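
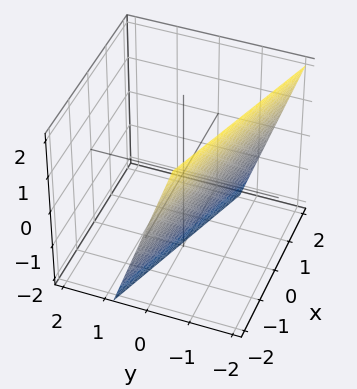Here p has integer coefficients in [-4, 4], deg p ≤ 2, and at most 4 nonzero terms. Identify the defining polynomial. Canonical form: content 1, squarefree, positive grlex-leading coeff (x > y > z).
1. Degree: every cross-section is a straight line — this is a plane, so deg p = 1.
2. From the visible intercepts: it crosses the z-axis at the gridline z = -2; it meets the x-axis at x = -2 (among the integer gridlines).
3. These observations pin down the coefficients.

x + 3*y + z + 2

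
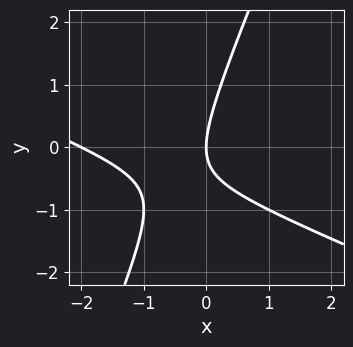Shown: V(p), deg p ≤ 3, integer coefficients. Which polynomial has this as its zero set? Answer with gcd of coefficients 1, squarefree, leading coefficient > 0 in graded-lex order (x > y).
x^2 + 2*x*y - y^2 + 2*x

deg p = 2. A generic line meets the curve in up to 2 points.
From the visible intercepts: among the integer gridlines, it crosses the x-axis at x ∈ {-2, 0}; it crosses the y-axis at the gridline y = 0.
Matching integer coefficients to the picture gives p.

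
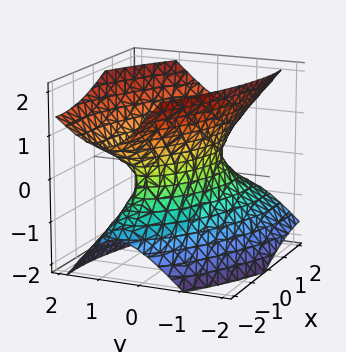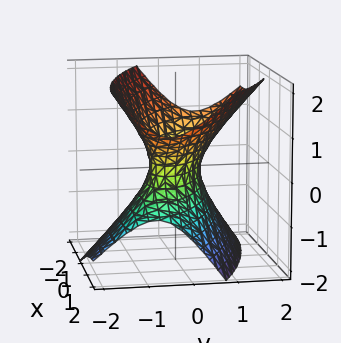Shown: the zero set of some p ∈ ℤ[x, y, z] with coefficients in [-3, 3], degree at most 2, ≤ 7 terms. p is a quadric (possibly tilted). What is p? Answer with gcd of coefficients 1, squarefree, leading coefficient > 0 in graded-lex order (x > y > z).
x^2 + 2*x*y + 3*y^2 - y*z - 2*z^2 - 1

(a) Degree: no degree-1 surface has this shape, so deg p = 2.
(b) From the visible intercepts: among the integer gridlines, it crosses the x-axis at x ∈ {-1, 1}; it misses every integer gridline on the z-axis.
(c) Putting this together gives p.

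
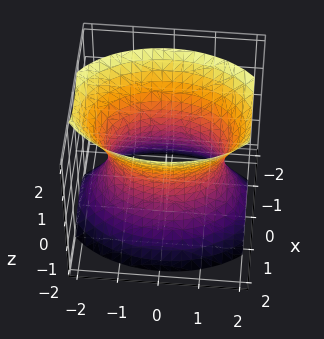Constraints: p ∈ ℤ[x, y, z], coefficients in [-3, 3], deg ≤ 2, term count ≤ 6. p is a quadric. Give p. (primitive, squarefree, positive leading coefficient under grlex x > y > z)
2*x^2 + y^2 - z^2 - 2

The degree is 2 — one connected sheet with a waist; a quadric.
Symmetries: the y ↦ −y reflection is a symmetry, so y appears only in even powers; the x ↦ −x reflection is a symmetry, so x appears only in even powers; the z ↦ −z reflection is a symmetry, so z appears only in even powers.
From the axis intercepts and sections: among the integer gridlines, it crosses the x-axis at x ∈ {-1, 1}; the surface avoids every integer z-axis point in the box.
Putting this together gives p.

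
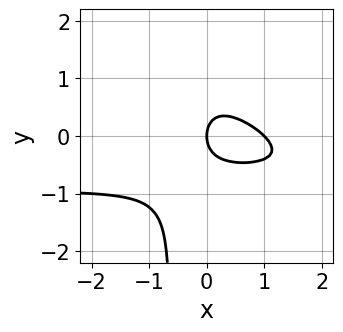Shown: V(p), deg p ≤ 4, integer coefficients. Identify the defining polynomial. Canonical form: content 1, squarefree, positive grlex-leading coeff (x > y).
First, degree: no degree-2 curve has this shape, so deg p = 3.
Next, against the integer gridlines: the x-axis gridline crossings are at x ∈ {0, 1}; it crosses the y-axis at the gridline y = 0.
Finally, assembling these constraints gives the stated polynomial.

2*x^2*y + 3*x*y^2 + 2*x^2 + 2*y^2 - 2*x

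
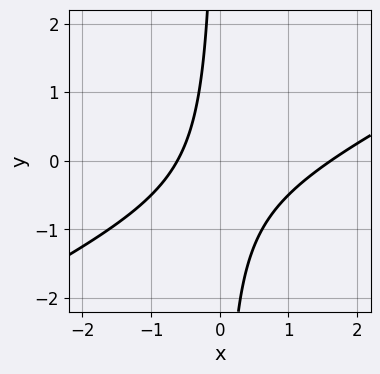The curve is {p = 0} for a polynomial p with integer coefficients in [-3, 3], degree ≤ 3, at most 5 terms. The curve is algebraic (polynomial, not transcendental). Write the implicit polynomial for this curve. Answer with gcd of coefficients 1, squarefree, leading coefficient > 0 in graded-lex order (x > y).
x^2 - 2*x*y - x - 1

(a) Degree: the shape is more complex than any degree-1 curve, so deg p = 2.
(b) From the axis intercepts and sections: it misses every integer gridline on the y-axis.
(c) Fitting integer coefficients to these (and the overall shape) gives p.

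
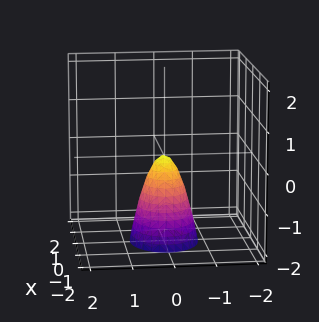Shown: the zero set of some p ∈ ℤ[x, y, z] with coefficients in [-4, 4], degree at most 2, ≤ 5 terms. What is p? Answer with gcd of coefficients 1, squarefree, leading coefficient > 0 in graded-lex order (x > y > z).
2*x^2 + 3*y^2 + z

(a) Degree: a single bowl opening along one axis; a quadric, so deg p = 2.
(b) Symmetries: mirror symmetry y ↦ −y ⇒ only even powers of y; it's symmetric under x → −x, forcing even powers of x.
(c) Checking where it meets the axes: it crosses the x-axis at the gridline x = 0; one y-axis crossing is at y = 0; it crosses the z-axis at the gridline z = 0.
(d) These observations pin down the coefficients.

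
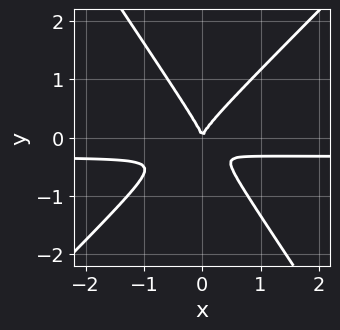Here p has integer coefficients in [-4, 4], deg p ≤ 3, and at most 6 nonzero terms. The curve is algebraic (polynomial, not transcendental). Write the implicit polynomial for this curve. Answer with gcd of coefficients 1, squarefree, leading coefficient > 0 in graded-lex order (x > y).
3*x^2*y - x*y^2 - 2*y^3 + x^2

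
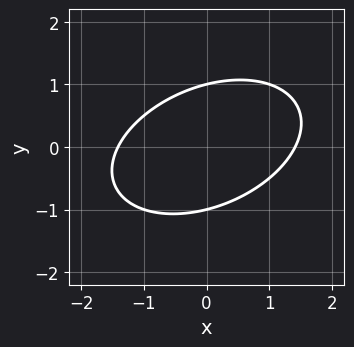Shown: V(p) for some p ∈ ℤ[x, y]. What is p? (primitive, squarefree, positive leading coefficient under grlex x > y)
1. The degree is 2 — no degree-1 curve has this shape.
2. Checking where it meets the axes: the y-axis gridline crossings are at y ∈ {-1, 1}.
3. Assembling these constraints gives the stated polynomial.

x^2 - x*y + 2*y^2 - 2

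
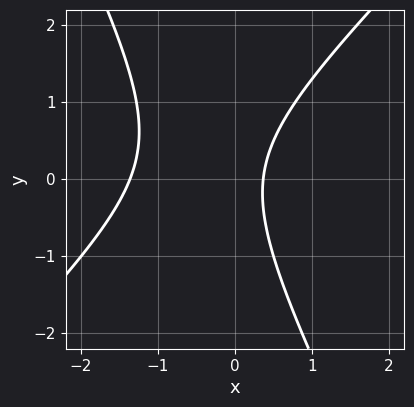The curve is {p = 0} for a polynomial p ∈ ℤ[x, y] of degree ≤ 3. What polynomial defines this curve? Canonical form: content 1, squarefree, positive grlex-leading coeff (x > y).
2*x^2 - x*y - y^2 + 2*x - 1

First, deg p = 2. A generic line meets the curve in up to 2 points.
Then, checking where it meets the axes: it misses every integer gridline on the y-axis.
Finally, solving for integer coefficients yields p as stated.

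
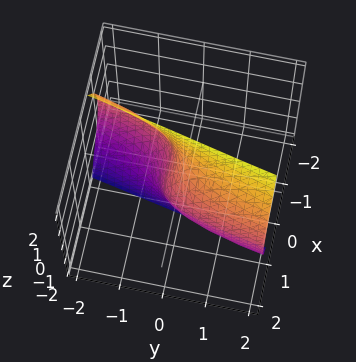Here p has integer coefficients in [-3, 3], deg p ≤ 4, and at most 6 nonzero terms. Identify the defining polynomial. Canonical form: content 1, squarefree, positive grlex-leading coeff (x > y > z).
(a) Degree: the shape is more complex than any degree-2 surface, so deg p = 3.
(b) Observable constraints: it meets the z-axis at z = 1 (among the integer gridlines).
(c) These observations pin down the coefficients.

3*x^3 + 3*x*z^2 - 3*y + z - 1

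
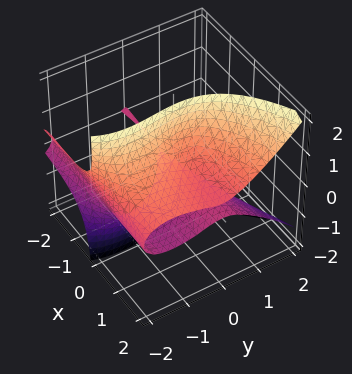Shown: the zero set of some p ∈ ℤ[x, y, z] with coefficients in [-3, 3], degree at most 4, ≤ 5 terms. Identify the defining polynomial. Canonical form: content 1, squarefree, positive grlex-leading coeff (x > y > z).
3*x*z^2 - y^3 - x*z - 2*y^2 - z

First, I count 2 distinct pieces. Treating them together as one polynomial.
Then, degree: no degree-2 surface has this shape, so deg p = 3.
Then, against the integer gridlines: the y-axis gridline crossings are at y ∈ {-2, 0}; it crosses the z-axis at the gridline z = 0.
Finally, matching integer coefficients to the picture gives p. Check: (2, 0, 0) on the x-axis lies on the surface, and p(2, 0, 0) = 0. ✓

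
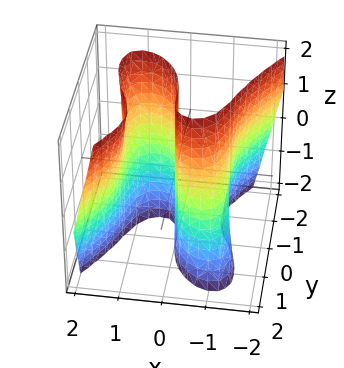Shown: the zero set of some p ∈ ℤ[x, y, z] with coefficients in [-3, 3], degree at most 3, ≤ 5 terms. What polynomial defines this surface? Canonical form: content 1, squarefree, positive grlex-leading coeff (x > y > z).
deg p = 3. A generic line meets the surface in up to 3 points.
Reading off the gridlines: the visible z-axis segment lies entirely on the surface; it crosses the y-axis at the gridline y = 0.
Solving for integer coefficients yields p as stated.

2*x^3 + x*y*z - y^3 - 3*x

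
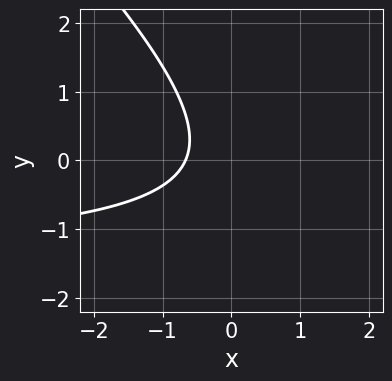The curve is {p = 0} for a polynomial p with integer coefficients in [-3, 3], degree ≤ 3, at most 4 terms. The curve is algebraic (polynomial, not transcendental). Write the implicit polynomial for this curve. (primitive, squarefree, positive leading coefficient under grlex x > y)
deg p = 2.
Checking where it meets the axes: no y-intercept at any integer in the box.
Fitting integer coefficients to these (and the overall shape) gives p.

2*x*y + 2*y^2 + 3*x + 2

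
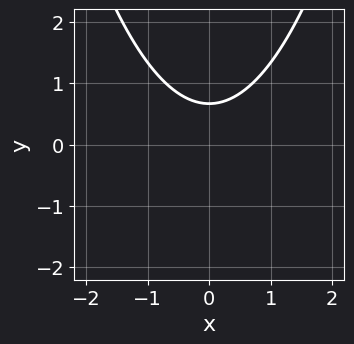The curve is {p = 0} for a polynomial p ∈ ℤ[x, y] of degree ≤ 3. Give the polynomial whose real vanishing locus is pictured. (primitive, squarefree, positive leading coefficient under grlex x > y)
The degree is 2 — a generic line meets the curve in up to 2 points.
Symmetries: it's symmetric under x → −x, forcing even powers of x.
Observable constraints: no x-intercept at any integer in the box.
Fitting integer coefficients to these (and the overall shape) gives p.

2*x^2 - 3*y + 2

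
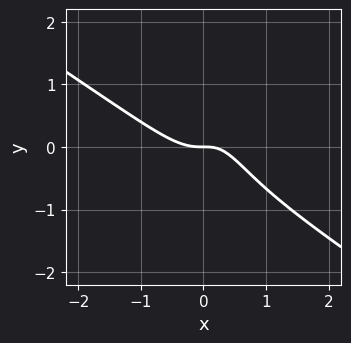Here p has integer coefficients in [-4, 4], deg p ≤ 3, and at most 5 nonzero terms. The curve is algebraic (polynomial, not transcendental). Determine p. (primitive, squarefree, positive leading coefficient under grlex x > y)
2*x^3 + 3*x^2*y - x*y + y

1. deg p = 3. A generic line meets the curve in up to 3 points.
2. Reading off the gridlines: it meets the x-axis at x = 0 (among the integer gridlines); one y-axis crossing is at y = 0.
3. Assembling these constraints gives the stated polynomial.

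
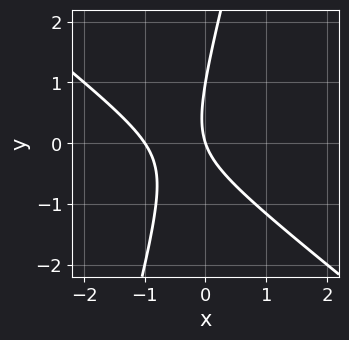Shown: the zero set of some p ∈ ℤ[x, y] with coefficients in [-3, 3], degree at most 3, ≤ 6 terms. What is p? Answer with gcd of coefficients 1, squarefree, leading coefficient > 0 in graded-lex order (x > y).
3*x^2 + 3*x*y - y^2 + 3*x + y

First, deg p = 2. A generic line meets the curve in up to 2 points.
Next, from the visible intercepts: among the integer gridlines, it crosses the x-axis at x ∈ {-1, 0}; among the integer gridlines, it crosses the y-axis at y ∈ {0, 1}.
Finally, matching integer coefficients to the picture gives p.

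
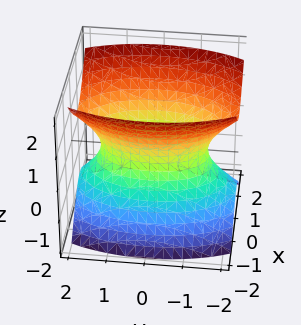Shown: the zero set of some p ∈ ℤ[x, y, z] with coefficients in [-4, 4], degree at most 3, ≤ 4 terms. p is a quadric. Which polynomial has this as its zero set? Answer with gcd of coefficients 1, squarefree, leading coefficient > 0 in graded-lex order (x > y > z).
Degree: one connected sheet with a waist; a quadric, so deg p = 2.
Symmetries: the x ↦ −x reflection is a symmetry, so x appears only in even powers; it's symmetric under z → −z, forcing even powers of z; the y ↦ −y reflection is a symmetry, so y appears only in even powers.
Reading off the gridlines: the surface avoids every integer z-axis point in the box.
Fitting integer coefficients to these (and the overall shape) gives p.

3*x^2 + y^2 - 2*z^2 - 2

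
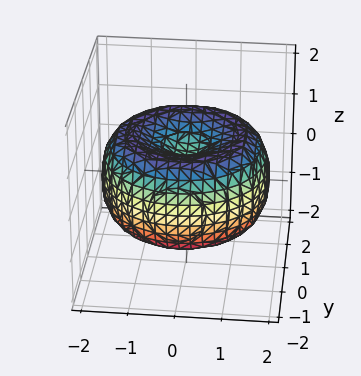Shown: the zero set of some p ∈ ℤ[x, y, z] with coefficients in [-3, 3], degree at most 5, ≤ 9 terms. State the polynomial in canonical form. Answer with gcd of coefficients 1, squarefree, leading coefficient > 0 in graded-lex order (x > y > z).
x^4 + 2*x^2*y^2 + y^4 - 3*x^2 - 3*y^2 + 3*z^2 - 1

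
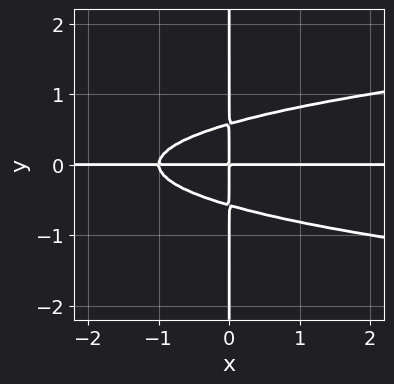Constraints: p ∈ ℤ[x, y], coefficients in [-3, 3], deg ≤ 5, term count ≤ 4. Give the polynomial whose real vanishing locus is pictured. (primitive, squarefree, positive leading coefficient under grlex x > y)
First, the degree is 4 — a generic line meets the curve in up to 4 points.
Next, against the integer gridlines: the visible y-axis segment lies entirely on the curve; every point of the x-axis in the box is on the curve.
Finally, fitting integer coefficients to these (and the overall shape) gives p.

3*x*y^3 - x^2*y - x*y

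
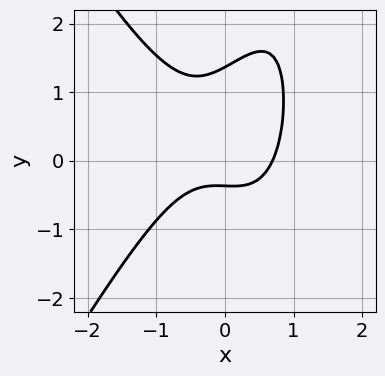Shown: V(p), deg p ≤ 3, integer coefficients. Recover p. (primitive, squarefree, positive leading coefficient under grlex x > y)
3*x^3 - x*y^2 + 2*y^2 - 2*y - 1

First, degree: the shape is more complex than any degree-2 curve, so deg p = 3.
Finally, matching integer coefficients to the picture gives p.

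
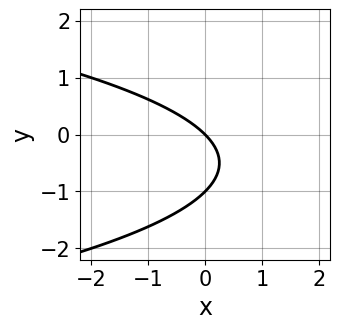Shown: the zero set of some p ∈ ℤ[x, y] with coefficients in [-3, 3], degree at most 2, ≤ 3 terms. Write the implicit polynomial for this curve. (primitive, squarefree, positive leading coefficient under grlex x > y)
y^2 + x + y

(a) The degree is 2 — a generic line meets the curve in up to 2 points.
(b) Observable constraints: it meets the x-axis at x = 0 (among the integer gridlines); the y-axis gridline crossings are at y ∈ {-1, 0}.
(c) Together with the visible shape, these determine p as stated.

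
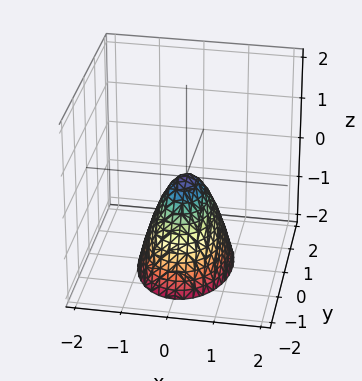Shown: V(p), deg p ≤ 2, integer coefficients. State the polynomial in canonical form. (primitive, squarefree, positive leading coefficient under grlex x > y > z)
1. The degree is 2 — a single bowl opening along one axis; a quadric.
2. Symmetries: mirror symmetry x ↦ −x ⇒ only even powers of x; it's symmetric under y → −y, forcing even powers of y.
3. Against the integer gridlines: it crosses the z-axis at the gridline z = 0; it crosses the y-axis at the gridline y = 0; one x-axis crossing is at x = 0.
4. These observations pin down the coefficients.

2*x^2 + y^2 + z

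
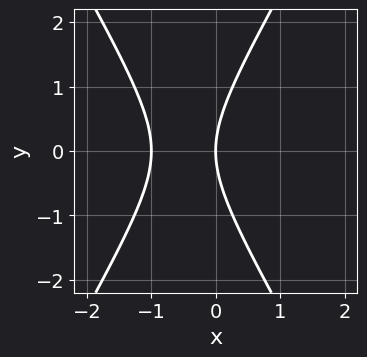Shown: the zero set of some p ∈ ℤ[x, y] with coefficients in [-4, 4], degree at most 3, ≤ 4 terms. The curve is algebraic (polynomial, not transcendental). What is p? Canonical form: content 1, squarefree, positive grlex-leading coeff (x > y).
3*x^2 - y^2 + 3*x

deg p = 2.
Symmetries: it's symmetric under y → −y, forcing even powers of y.
From the axis intercepts and sections: it meets the y-axis at y = 0 (among the integer gridlines); among the integer gridlines, it crosses the x-axis at x ∈ {-1, 0}.
Solving for integer coefficients yields p as stated.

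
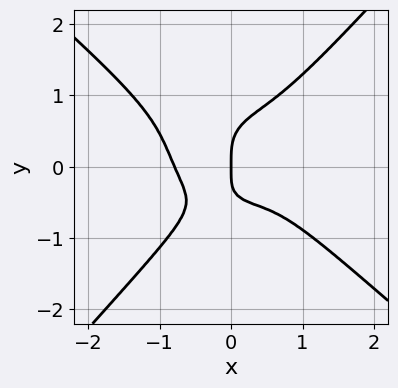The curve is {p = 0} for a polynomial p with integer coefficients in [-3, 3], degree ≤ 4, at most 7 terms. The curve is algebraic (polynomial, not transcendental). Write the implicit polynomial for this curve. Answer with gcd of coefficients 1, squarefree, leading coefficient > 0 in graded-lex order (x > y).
(a) deg p = 4. No degree-3 curve has this shape.
(b) From the axis intercepts and sections: one y-axis crossing is at y = 0; it crosses the x-axis at the gridline x = 0.
(c) These observations pin down the coefficients.

2*x^4 + x^3*y - 2*y^4 + x*y + x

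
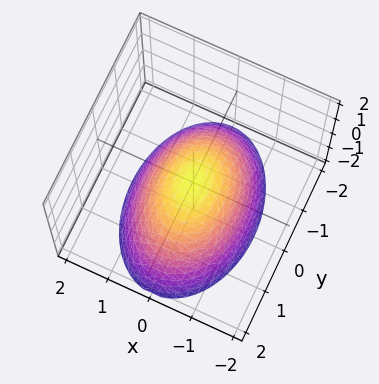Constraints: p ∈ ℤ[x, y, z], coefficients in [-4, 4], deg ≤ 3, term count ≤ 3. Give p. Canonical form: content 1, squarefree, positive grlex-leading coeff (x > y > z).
First, deg p = 2. A paraboloid; a quadric.
Next, symmetries: the y ↦ −y reflection is a symmetry, so y appears only in even powers; the x ↦ −x reflection is a symmetry, so x appears only in even powers.
Next, against the integer gridlines: it crosses the y-axis at the gridline y = 0; it meets the x-axis at x = 0 (among the integer gridlines); it crosses the z-axis at the gridline z = 0.
Finally, assembling these constraints gives the stated polynomial.

2*x^2 + y^2 + 2*z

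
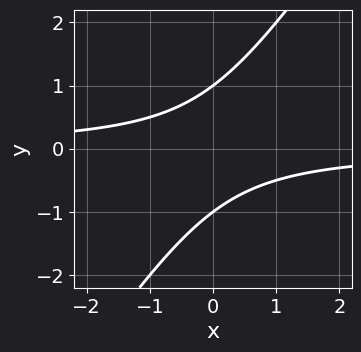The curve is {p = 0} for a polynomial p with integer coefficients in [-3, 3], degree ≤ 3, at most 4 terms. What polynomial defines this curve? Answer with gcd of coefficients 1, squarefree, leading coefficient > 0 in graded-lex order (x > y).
3*x*y - 2*y^2 + 2

deg p = 2. The shape is more complex than any degree-1 curve.
From the visible intercepts: the y-axis gridline crossings are at y ∈ {-1, 1}; the curve avoids every integer x-axis point in the box.
These observations pin down the coefficients.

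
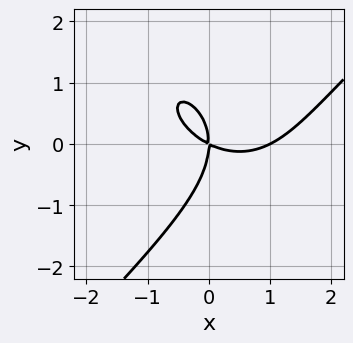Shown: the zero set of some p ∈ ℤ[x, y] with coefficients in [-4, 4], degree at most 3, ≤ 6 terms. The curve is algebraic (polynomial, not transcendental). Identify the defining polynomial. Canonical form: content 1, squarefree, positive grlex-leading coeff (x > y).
x^3 - y^3 - x^2 - 2*x*y

Degree: a generic line meets the curve in up to 3 points, so deg p = 3.
From the visible intercepts: among the integer gridlines, it crosses the x-axis at x ∈ {0, 1}; one y-axis crossing is at y = 0.
Fitting integer coefficients to these (and the overall shape) gives p.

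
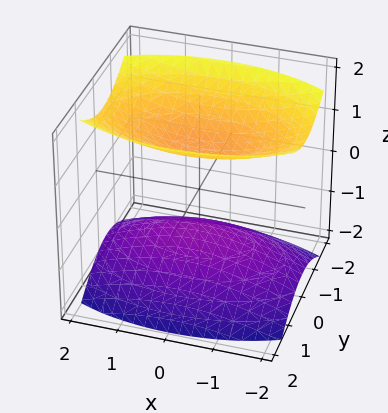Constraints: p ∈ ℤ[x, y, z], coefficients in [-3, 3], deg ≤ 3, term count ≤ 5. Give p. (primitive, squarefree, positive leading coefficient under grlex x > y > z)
x^2 + 3*y^2 - 3*z^2 + 3

There are 2 components. Treating them together as one polynomial.
deg p = 2. Two separate bowl-shaped sheets opening away from each other; a quadric.
Symmetries: the x ↦ −x reflection is a symmetry, so x appears only in even powers; the y ↦ −y reflection is a symmetry, so y appears only in even powers; the z ↦ −z reflection is a symmetry, so z appears only in even powers.
Reading off the gridlines: the surface avoids every integer x-axis point in the box; no y-intercept at any integer in the box; the z-axis gridline crossings are at z ∈ {-1, 1}.
The integer polynomial consistent with all of this is the stated p.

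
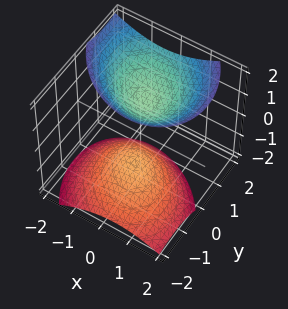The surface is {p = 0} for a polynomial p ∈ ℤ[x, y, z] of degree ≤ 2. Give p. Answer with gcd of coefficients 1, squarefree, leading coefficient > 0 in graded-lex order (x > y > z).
1. There are 2 components.
2. deg p = 2.
3. Checking where it meets the axes: among the integer gridlines, it crosses the z-axis at z ∈ {-1, 1}; it misses every integer gridline on the y-axis; no x-intercept at any integer in the box.
4. The integer polynomial consistent with all of this is the stated p.

2*x^2 + x*y + 2*y^2 - 2*y*z - 2*z^2 + 2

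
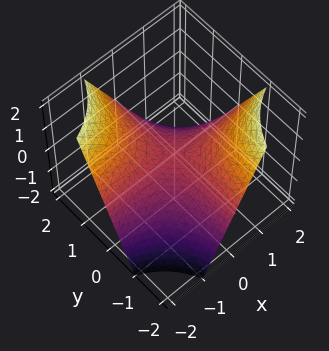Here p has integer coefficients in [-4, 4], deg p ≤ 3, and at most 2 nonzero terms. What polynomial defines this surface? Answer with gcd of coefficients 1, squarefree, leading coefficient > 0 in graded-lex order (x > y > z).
First, degree: a hyperbolic paraboloid; a quadric, so deg p = 2.
Then, reading off the gridlines: one z-axis crossing is at z = 0; the visible x-axis segment lies entirely on the surface; every point of the y-axis in the box is on the surface.
Finally, the integer polynomial consistent with all of this is the stated p.

x*y + z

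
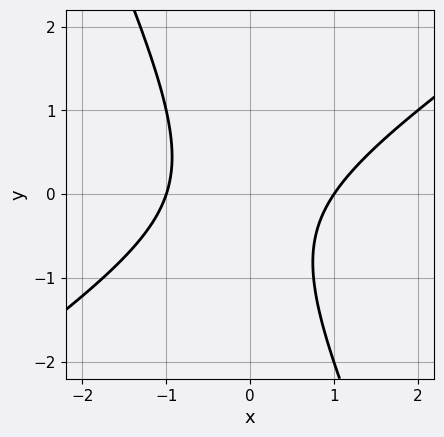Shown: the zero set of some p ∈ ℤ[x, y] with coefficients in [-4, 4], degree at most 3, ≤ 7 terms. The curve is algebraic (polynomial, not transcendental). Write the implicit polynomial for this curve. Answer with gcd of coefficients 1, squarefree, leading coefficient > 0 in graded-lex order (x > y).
First, deg p = 2.
Then, checking where it meets the axes: the x-axis gridline crossings are at x ∈ {-1, 1}; it misses every integer gridline on the y-axis.
Finally, putting this together gives p.

3*x^2 - 3*x*y - 2*y^2 - y - 3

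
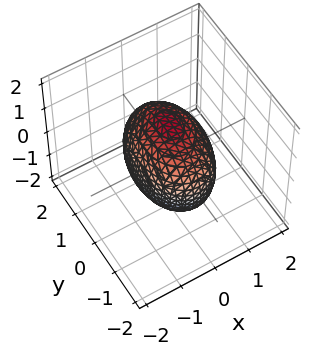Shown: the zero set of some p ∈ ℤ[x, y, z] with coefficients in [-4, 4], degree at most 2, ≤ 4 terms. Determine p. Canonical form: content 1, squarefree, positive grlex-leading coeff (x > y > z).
First, degree: bounded and convex; a quadric, so deg p = 2.
Then, symmetries: it's symmetric under y → −y, forcing even powers of y; it's symmetric under z → −z, forcing even powers of z; mirror symmetry x ↦ −x ⇒ only even powers of x.
Next, checking where it meets the axes: among the integer gridlines, it crosses the x-axis at x ∈ {-1, 1}.
Finally, together with the visible shape, these determine p as stated.

2*x^2 + y^2 + z^2 - 2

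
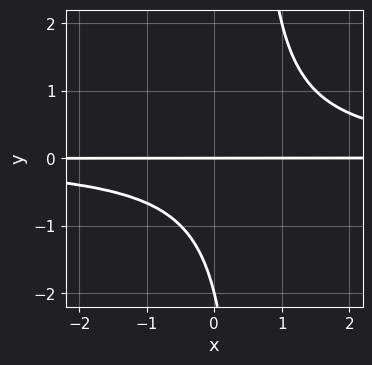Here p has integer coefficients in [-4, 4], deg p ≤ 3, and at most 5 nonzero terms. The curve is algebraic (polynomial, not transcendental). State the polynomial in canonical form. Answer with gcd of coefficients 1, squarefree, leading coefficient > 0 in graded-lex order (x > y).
2*x*y^2 - y^2 - 2*y

deg p = 3. The shape is more complex than any degree-2 curve.
Against the integer gridlines: the visible x-axis segment lies entirely on the curve; among the integer gridlines, it crosses the y-axis at y ∈ {-2, 0}.
Together with the visible shape, these determine p as stated.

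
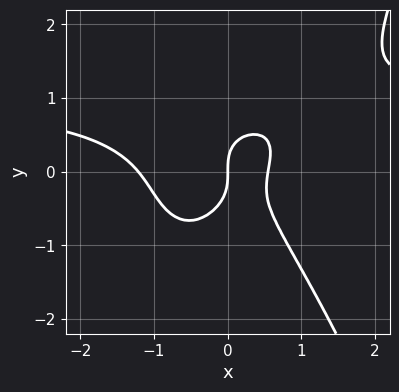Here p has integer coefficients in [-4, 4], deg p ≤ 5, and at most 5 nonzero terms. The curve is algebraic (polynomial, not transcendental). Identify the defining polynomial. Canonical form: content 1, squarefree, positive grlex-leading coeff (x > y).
3*x^3*y - 3*x^3 - 3*y^3 - 2*x^2 + 2*x

(a) deg p = 4.
(b) From the visible intercepts: one x-axis crossing is at x = 0; one y-axis crossing is at y = 0.
(c) Together with the visible shape, these determine p as stated.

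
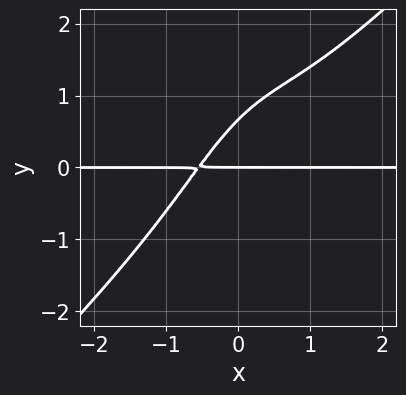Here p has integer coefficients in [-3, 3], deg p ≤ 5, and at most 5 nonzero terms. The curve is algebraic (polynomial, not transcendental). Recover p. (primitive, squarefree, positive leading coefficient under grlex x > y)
2*x^3*y - 2*x^2*y^2 + 3*x*y - 3*y^2 + 2*y

deg p = 4. No degree-3 curve has this shape.
From the axis intercepts and sections: every point of the x-axis in the box is on the curve; it crosses the y-axis at the gridline y = 0.
Putting this together gives p.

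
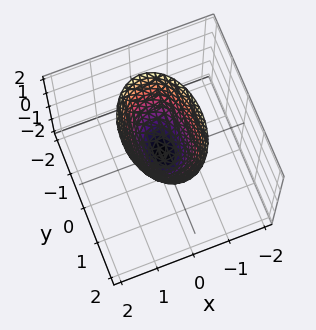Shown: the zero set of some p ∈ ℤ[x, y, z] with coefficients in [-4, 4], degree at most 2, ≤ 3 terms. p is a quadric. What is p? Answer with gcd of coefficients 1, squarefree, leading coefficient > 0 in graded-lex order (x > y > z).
1. The degree is 2 — a single bowl opening along one axis; a quadric.
2. Symmetries: it's symmetric under y → −y, forcing even powers of y; it's symmetric under x → −x, forcing even powers of x.
3. From the axis intercepts and sections: it meets the x-axis at x = 0 (among the integer gridlines); it crosses the y-axis at the gridline y = 0; it crosses the z-axis at the gridline z = 0.
4. Matching integer coefficients to the picture gives p.

2*x^2 + y^2 - z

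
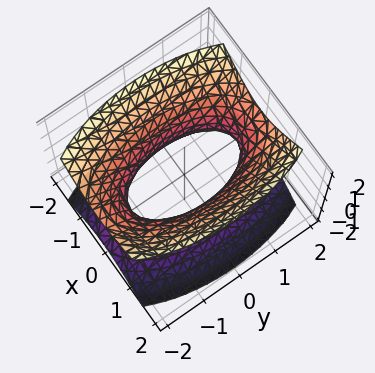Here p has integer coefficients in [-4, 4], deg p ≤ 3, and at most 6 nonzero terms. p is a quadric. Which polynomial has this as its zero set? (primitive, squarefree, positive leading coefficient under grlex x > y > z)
3*x^2 + y^2 - 2*z^2 - 2

First, degree: an hourglass — one-sheet hyperboloid; a quadric, so deg p = 2.
Next, symmetries: it's symmetric under x → −x, forcing even powers of x; mirror symmetry z ↦ −z ⇒ only even powers of z; the y ↦ −y reflection is a symmetry, so y appears only in even powers.
Next, against the integer gridlines: the surface avoids every integer z-axis point in the box.
Finally, the integer polynomial consistent with all of this is the stated p.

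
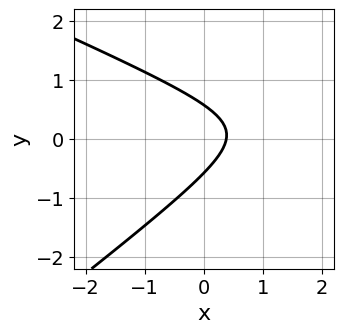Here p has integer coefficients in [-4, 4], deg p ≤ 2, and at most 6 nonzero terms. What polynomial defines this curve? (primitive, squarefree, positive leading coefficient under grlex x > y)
x^2 + x*y - 3*y^2 - 3*x + 1

First, degree: a generic line meets the curve in up to 2 points, so deg p = 2.
Finally, solving for integer coefficients yields p as stated.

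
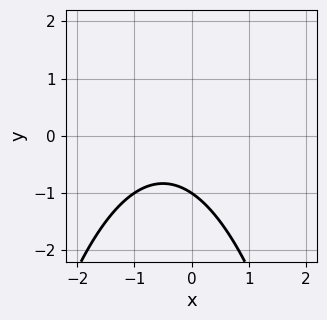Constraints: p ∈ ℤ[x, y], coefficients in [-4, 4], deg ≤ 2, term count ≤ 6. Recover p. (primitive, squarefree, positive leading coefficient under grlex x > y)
2*x^2 + 2*x + 3*y + 3

(a) deg p = 2.
(b) Checking where it meets the axes: it misses every integer gridline on the x-axis; one y-axis crossing is at y = -1.
(c) These observations pin down the coefficients.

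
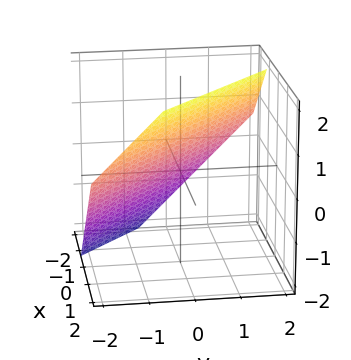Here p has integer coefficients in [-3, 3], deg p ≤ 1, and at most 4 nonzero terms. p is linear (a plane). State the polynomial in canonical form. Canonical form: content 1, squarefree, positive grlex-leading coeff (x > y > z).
(a) Degree: the surface is flat (a plane), so deg p = 1.
(b) The integer polynomial consistent with all of this is the stated p.

3*x + 3*y - 3*z + 2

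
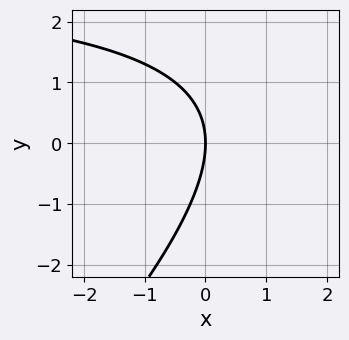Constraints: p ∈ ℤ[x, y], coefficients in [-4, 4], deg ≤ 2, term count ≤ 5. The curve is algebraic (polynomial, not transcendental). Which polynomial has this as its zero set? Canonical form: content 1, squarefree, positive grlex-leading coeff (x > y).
x*y - y^2 - 3*x

deg p = 2. No degree-1 curve has this shape.
From the visible intercepts: it meets the y-axis at y = 0 (among the integer gridlines); it meets the x-axis at x = 0 (among the integer gridlines).
Assembling these constraints gives the stated polynomial.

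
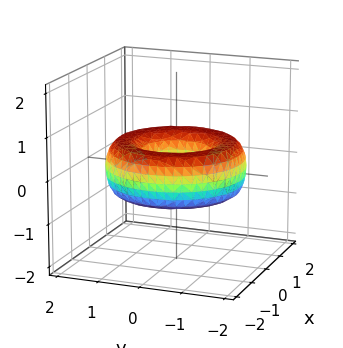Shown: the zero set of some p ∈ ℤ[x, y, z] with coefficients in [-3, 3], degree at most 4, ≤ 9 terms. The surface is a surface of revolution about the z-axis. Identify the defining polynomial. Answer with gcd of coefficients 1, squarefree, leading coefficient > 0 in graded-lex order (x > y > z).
1. deg p = 4.
2. Symmetries: rotational symmetry about the z-axis ⇒ p depends on x, y only through x² + y².
3. Checking where it meets the axes: the surface avoids every integer z-axis point in the box; a circular section at z = 0 has radius between 0 and 1.
4. These observations pin down the coefficients.

x^4 + 2*x^2*y^2 + y^4 - 3*x^2 - 3*y^2 + 3*z^2 + 1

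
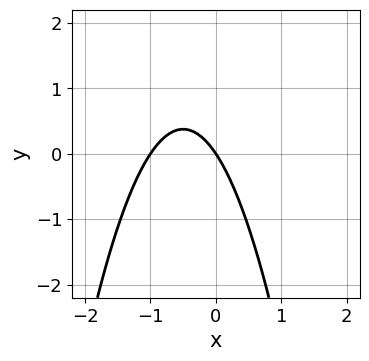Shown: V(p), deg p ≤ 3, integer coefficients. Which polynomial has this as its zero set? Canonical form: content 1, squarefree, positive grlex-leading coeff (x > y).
3*x^2 + 3*x + 2*y

The degree is 2 — the shape is more complex than any degree-1 curve.
From the axis intercepts and sections: it meets the y-axis at y = 0 (among the integer gridlines); the x-axis gridline crossings are at x ∈ {-1, 0}.
Assembling these constraints gives the stated polynomial.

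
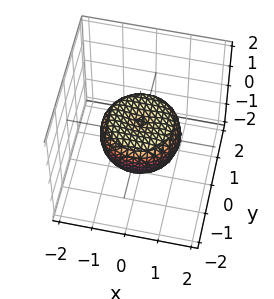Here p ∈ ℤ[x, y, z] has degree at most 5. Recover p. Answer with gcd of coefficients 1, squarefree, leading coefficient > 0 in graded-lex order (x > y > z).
1. Degree: a generic line meets the surface in up to 4 points, so deg p = 4.
2. Symmetries: rotational symmetry about the z-axis ⇒ p depends on x, y only through x² + y².
3. Checking where it meets the axes: a circular section at z = 0 has radius between 1 and 2.
4. Fitting integer coefficients to these (and the overall shape) gives p.

2*x^4 + 4*x^2*y^2 + 2*y^4 - 2*x^2 - 2*y^2 + 3*z^2 - 1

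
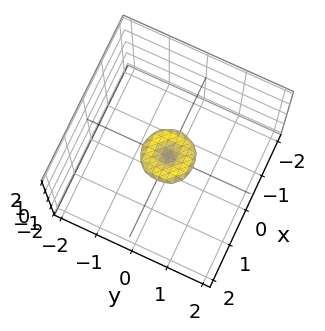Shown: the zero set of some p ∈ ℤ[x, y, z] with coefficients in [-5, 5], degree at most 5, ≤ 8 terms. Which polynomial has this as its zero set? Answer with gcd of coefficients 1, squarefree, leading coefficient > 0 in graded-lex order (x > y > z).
deg p = 4. The shape is more complex than any degree-3 surface.
Symmetry: the surface is invariant under rotation about z: p = q(x² + y², z).
From the visible intercepts: one x-axis crossing is at x = 0; it crosses the y-axis at the gridline y = 0.
The integer polynomial consistent with all of this is the stated p.

2*x^4 + 4*x^2*y^2 + 2*y^4 - x^2 - y^2 + 3*z^2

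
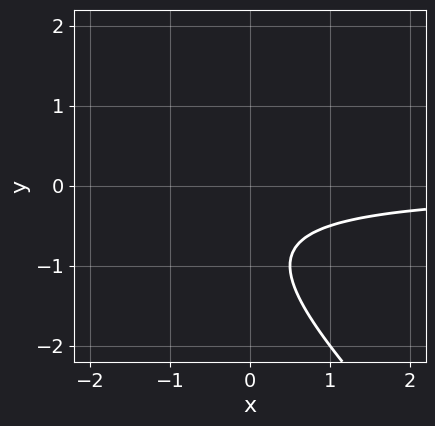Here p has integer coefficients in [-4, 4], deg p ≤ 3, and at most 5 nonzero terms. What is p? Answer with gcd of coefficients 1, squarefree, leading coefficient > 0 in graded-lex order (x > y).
Degree: no degree-1 curve has this shape, so deg p = 2.
Reading off the gridlines: no y-intercept at any integer in the box; the curve avoids every integer x-axis point in the box.
The integer polynomial consistent with all of this is the stated p.

2*x*y + 2*y^2 + 3*y + 2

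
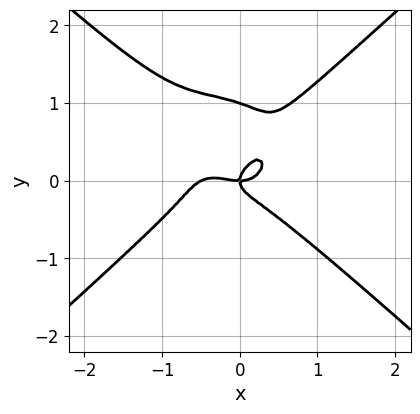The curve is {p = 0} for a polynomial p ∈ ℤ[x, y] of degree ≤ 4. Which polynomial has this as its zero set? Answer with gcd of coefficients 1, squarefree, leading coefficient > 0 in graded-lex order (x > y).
2*x^4 - 3*y^4 + x^3 + 3*y^3 - x*y

The degree is 4 — the shape is more complex than any degree-3 curve.
From the visible intercepts: it crosses the x-axis at the gridline x = 0; the y-axis gridline crossings are at y ∈ {0, 1}.
Matching integer coefficients to the picture gives p.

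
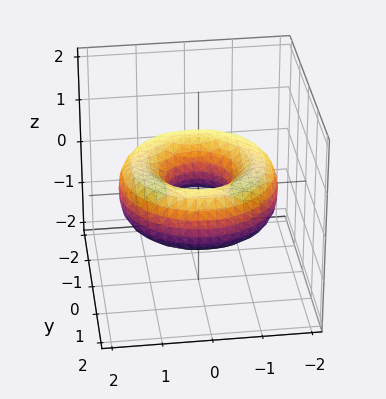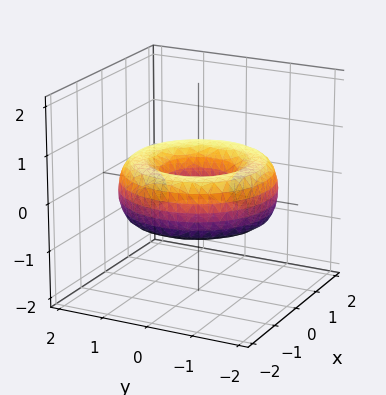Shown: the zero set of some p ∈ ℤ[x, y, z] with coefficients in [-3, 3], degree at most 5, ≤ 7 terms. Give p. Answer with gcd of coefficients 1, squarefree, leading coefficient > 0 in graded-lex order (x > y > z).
x^4 + 2*x^2*y^2 + y^4 - 3*x^2 - 3*y^2 + 3*z^2 + 1

First, degree: no degree-3 surface has this shape, so deg p = 4.
Then, symmetries: every cross-section ⟂ z is a circle, so x, y appear only via x² + y².
Next, against the integer gridlines: a circular section at z = 0 has radius between 0 and 1; the surface avoids every integer z-axis point in the box.
Finally, together with the visible shape, these determine p as stated.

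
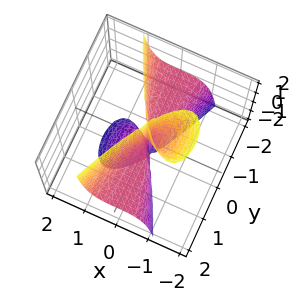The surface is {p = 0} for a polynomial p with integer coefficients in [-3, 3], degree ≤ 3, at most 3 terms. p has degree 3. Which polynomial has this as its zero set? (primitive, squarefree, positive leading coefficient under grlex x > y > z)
3*x^3 + 2*x^2*z - y^2*z

The degree is 3 — a generic line meets the surface in up to 3 points.
Observable constraints: the visible z-axis segment lies entirely on the surface; it meets the x-axis at x = 0 (among the integer gridlines); the visible y-axis segment lies entirely on the surface.
Solving for integer coefficients yields p as stated.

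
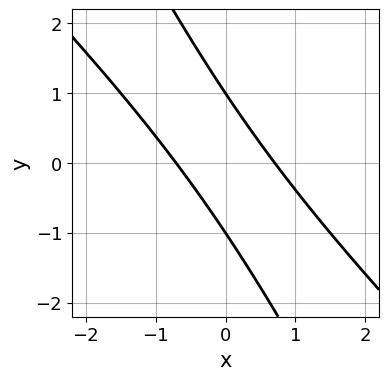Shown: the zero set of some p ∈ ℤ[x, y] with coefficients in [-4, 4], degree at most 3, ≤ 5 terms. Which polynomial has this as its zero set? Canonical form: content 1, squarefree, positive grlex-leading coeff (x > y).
(a) The degree is 2 — a generic line meets the curve in up to 2 points.
(b) From the visible intercepts: among the integer gridlines, it crosses the y-axis at y ∈ {-1, 1}.
(c) Together with the visible shape, these determine p as stated.

2*x^2 + 3*x*y + y^2 - 1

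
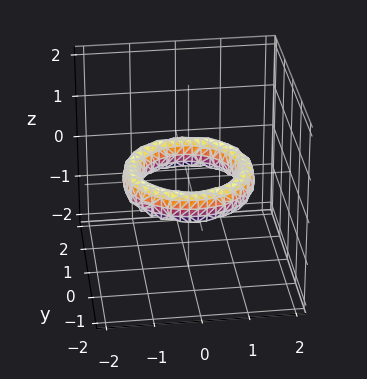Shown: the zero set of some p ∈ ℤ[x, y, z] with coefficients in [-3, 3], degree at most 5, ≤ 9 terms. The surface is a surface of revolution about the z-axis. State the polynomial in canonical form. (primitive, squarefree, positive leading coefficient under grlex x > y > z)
x^4 + 2*x^2*y^2 + y^4 - 3*x^2 - 3*y^2 + 2*z^2 + 2

1. deg p = 4. A generic line meets the surface in up to 4 points.
2. Symmetry: the surface is invariant under rotation about z: p = q(x² + y², z).
3. Checking where it meets the axes: it misses every integer gridline on the z-axis; a circular section at z = 0 has radius exactly 1.
4. Matching integer coefficients to the picture gives p. Check: (0, 1, 0) on the y-axis lies on the surface, and p(0, 1, 0) = 0. ✓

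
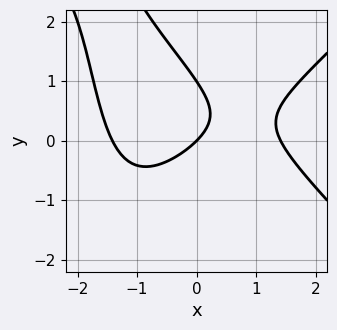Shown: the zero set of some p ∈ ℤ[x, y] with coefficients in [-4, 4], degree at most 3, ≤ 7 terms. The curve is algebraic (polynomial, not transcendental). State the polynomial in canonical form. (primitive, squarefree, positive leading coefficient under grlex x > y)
x^3 - x*y^2 - 2*y^2 - 2*x + 2*y

The degree is 3 — a generic line meets the curve in up to 3 points.
From the axis intercepts and sections: it meets the x-axis at x = 0 (among the integer gridlines); among the integer gridlines, it crosses the y-axis at y ∈ {0, 1}.
Together with the visible shape, these determine p as stated.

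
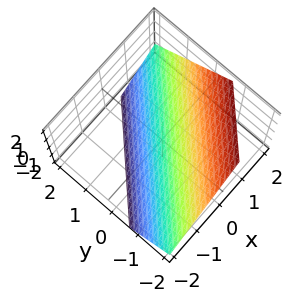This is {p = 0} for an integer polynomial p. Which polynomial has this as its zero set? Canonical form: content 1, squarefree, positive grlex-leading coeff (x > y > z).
3*x - 3*y - 3*z - 2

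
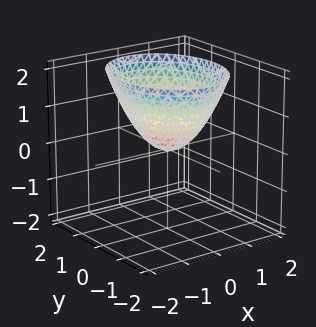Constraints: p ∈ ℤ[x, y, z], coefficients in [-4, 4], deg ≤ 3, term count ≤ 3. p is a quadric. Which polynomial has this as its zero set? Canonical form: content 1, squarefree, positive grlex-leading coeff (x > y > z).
3*x^2 + 2*y^2 - 3*z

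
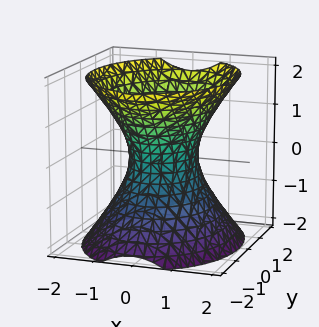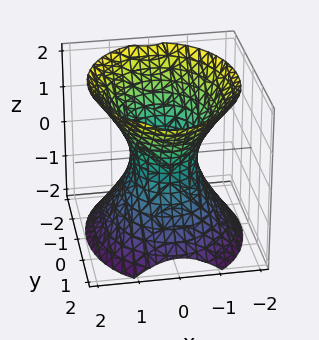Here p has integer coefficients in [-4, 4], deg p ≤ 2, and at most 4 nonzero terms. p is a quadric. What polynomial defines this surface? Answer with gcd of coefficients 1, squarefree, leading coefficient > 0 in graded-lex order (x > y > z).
3*x^2 + 2*y^2 - 2*z^2 - 2

1. deg p = 2. An hourglass — one-sheet hyperboloid; a quadric.
2. Symmetries: the x ↦ −x reflection is a symmetry, so x appears only in even powers; it's symmetric under y → −y, forcing even powers of y; it's symmetric under z → −z, forcing even powers of z.
3. Against the integer gridlines: it misses every integer gridline on the z-axis; the y-axis gridline crossings are at y ∈ {-1, 1}.
4. Solving for integer coefficients yields p as stated.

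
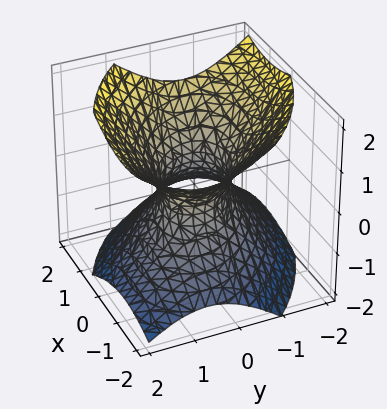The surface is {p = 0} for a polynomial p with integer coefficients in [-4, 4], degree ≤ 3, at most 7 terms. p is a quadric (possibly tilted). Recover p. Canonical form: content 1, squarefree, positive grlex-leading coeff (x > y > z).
First, deg p = 2.
Then, against the integer gridlines: the x-axis gridline crossings are at x ∈ {-1, 1}; the surface avoids every integer z-axis point in the box.
Finally, solving for integer coefficients yields p as stated.

2*x^2 + 2*x*y + 3*y^2 - 3*z^2 - 2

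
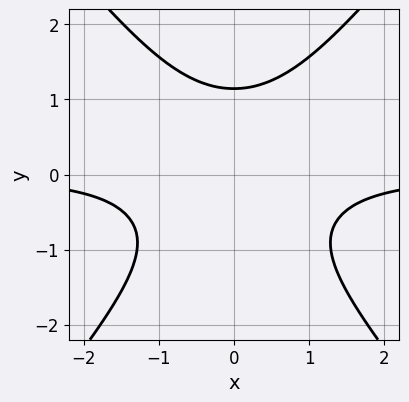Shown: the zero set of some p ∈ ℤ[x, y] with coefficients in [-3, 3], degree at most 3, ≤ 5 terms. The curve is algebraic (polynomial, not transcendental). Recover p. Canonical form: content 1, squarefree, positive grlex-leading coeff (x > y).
First, degree: the shape is more complex than any degree-2 curve, so deg p = 3.
Next, symmetries: mirror symmetry x ↦ −x ⇒ only even powers of x.
Then, checking where it meets the axes: it misses every integer gridline on the x-axis.
Finally, assembling these constraints gives the stated polynomial.

3*x^2*y - 2*y^3 + 3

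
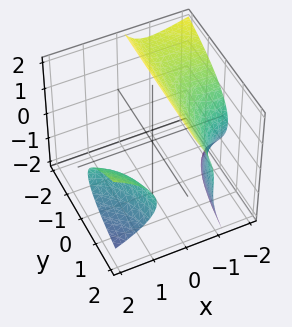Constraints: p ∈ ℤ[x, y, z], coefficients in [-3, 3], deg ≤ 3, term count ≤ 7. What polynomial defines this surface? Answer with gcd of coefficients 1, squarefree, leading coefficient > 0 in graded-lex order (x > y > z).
2*x^2*y - 3*x*z^2 + z^3 - 2*z^2 - 3

(a) I count 2 distinct pieces.
(b) The degree is 3 — the shape is more complex than any degree-2 surface.
(c) Against the integer gridlines: the surface avoids every integer z-axis point in the box; it misses every integer gridline on the y-axis; it misses every integer gridline on the x-axis.
(d) Together with the visible shape, these determine p as stated.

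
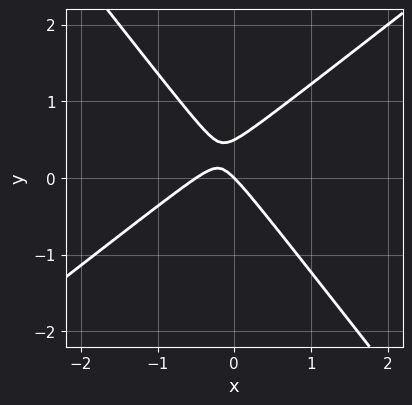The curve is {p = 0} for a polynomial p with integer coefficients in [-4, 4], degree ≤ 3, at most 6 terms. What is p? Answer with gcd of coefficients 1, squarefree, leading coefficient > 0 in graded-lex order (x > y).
deg p = 2.
Checking where it meets the axes: it meets the x-axis at x = 0 (among the integer gridlines); it crosses the y-axis at the gridline y = 0.
These observations pin down the coefficients.

2*x^2 - x*y - 2*y^2 + x + y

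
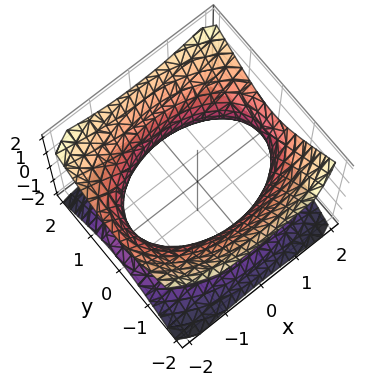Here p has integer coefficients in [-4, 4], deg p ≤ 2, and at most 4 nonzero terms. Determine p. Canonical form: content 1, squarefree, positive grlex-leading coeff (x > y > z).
x^2 + 2*y^2 - 2*z^2 - 3

(a) deg p = 2. One connected sheet with a waist; a quadric.
(b) Symmetries: mirror symmetry x ↦ −x ⇒ only even powers of x; mirror symmetry y ↦ −y ⇒ only even powers of y; it's symmetric under z → −z, forcing even powers of z.
(c) Against the integer gridlines: it misses every integer gridline on the z-axis.
(d) Putting this together gives p.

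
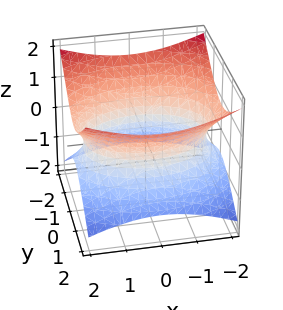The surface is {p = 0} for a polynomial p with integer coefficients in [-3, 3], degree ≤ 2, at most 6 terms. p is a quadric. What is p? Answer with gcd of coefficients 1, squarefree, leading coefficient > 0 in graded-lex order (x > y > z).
1. deg p = 2. An hourglass — one-sheet hyperboloid; a quadric.
2. Symmetries: mirror symmetry y ↦ −y ⇒ only even powers of y; mirror symmetry z ↦ −z ⇒ only even powers of z; it's symmetric under x → −x, forcing even powers of x.
3. Against the integer gridlines: it misses every integer gridline on the z-axis.
4. Assembling these constraints gives the stated polynomial.

x^2 + 2*y^2 - 3*z^2 - 3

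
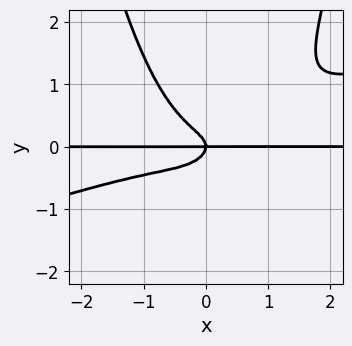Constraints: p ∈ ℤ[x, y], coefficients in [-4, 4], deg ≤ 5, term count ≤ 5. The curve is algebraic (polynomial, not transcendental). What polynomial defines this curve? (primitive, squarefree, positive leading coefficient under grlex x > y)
Degree: a generic line meets the curve in up to 4 points, so deg p = 4.
From the visible intercepts: every point of the x-axis in the box is on the curve; it crosses the y-axis at the gridline y = 0.
Assembling these constraints gives the stated polynomial.

x^3*y - 3*x^2*y^2 + 3*y^3 + x*y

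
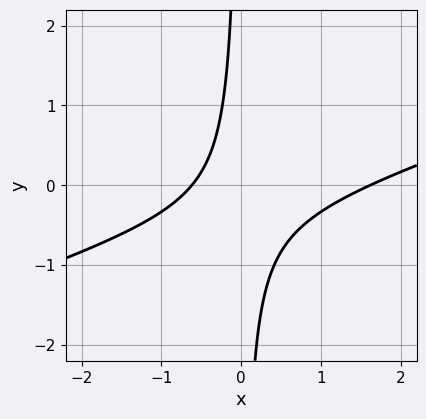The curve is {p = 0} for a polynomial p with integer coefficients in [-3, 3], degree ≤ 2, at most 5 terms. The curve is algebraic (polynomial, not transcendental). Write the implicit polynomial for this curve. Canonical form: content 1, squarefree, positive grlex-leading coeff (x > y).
x^2 - 3*x*y - x - 1

First, deg p = 2. The shape is more complex than any degree-1 curve.
Next, from the axis intercepts and sections: the curve avoids every integer y-axis point in the box.
Finally, solving for integer coefficients yields p as stated.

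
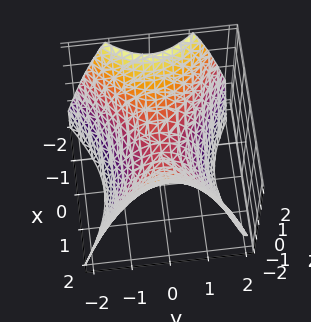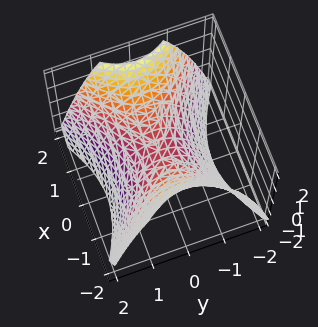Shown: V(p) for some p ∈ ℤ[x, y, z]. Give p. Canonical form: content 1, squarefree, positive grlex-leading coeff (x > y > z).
(a) deg p = 2. A hyperbolic paraboloid; a quadric.
(b) Symmetries: mirror symmetry x ↦ −x ⇒ only even powers of x; it's symmetric under y → −y, forcing even powers of y.
(c) Observable constraints: it crosses the z-axis at the gridline z = 0; it meets the x-axis at x = 0 (among the integer gridlines).
(d) Together with the visible shape, these determine p as stated.

2*x^2 - 3*y^2 - 3*z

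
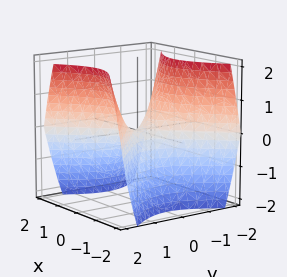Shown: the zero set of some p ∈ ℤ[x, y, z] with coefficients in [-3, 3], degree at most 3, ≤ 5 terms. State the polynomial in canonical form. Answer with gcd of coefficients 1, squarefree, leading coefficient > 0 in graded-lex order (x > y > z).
1. The degree is 2 — a hyperbolic paraboloid; a quadric.
2. Symmetries: mirror symmetry y ↦ −y ⇒ only even powers of y; the x ↦ −x reflection is a symmetry, so x appears only in even powers.
3. Checking where it meets the axes: it meets the x-axis at x = 0 (among the integer gridlines); it crosses the y-axis at the gridline y = 0.
4. Matching integer coefficients to the picture gives p.

x^2 - y^2 + z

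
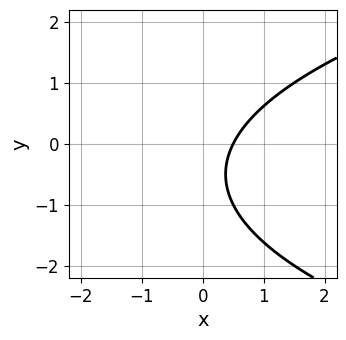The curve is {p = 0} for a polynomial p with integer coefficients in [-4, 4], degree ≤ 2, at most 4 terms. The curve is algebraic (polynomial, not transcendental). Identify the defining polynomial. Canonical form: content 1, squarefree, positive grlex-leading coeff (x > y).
Degree: a generic line meets the curve in up to 2 points, so deg p = 2.
From the axis intercepts and sections: no y-intercept at any integer in the box.
Assembling these constraints gives the stated polynomial.

y^2 - 2*x + y + 1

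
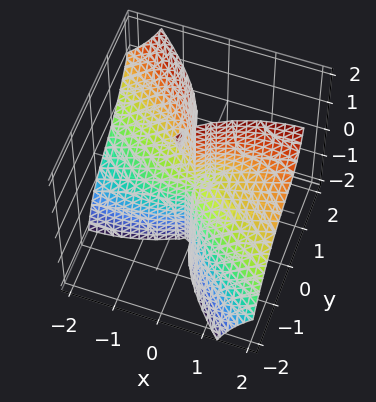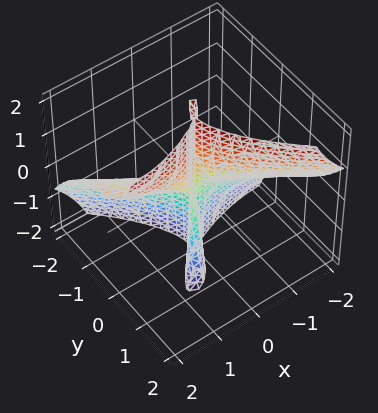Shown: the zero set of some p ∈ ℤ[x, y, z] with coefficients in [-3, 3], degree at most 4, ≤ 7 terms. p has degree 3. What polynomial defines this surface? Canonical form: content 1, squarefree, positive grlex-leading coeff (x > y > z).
x^3 - 2*x^2*z + 3*x*y*z + 3*y^3 - x*y

(a) The picture has 2 separate pieces. They look like related sheets of one shape, so recover p as a whole.
(b) deg p = 3. The shape is more complex than any degree-2 surface.
(c) Observable constraints: it meets the x-axis at x = 0 (among the integer gridlines); it crosses the y-axis at the gridline y = 0; every point of the z-axis in the box is on the surface.
(d) The integer polynomial consistent with all of this is the stated p.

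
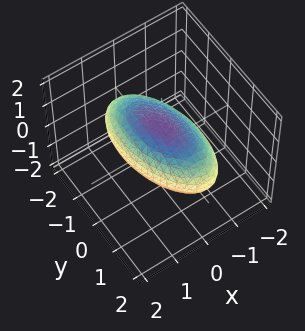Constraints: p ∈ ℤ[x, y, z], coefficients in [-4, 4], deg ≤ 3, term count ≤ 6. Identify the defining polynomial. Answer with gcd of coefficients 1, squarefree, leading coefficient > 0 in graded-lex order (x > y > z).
3*x^2 + x*y + y^2 + 3*z^2 - 3

First, the degree is 2 — no degree-1 surface has this shape.
Next, against the integer gridlines: among the integer gridlines, it crosses the x-axis at x ∈ {-1, 1}; the z-axis gridline crossings are at z ∈ {-1, 1}.
Finally, the integer polynomial consistent with all of this is the stated p.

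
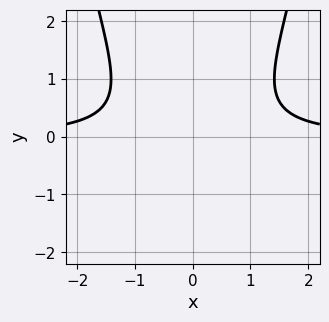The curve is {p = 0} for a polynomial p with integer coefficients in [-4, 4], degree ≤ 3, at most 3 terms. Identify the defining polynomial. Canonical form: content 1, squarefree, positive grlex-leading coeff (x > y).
1. The degree is 3 — no degree-2 curve has this shape.
2. Symmetries: it's symmetric under x → −x, forcing even powers of x.
3. Checking where it meets the axes: the curve avoids every integer y-axis point in the box; the curve avoids every integer x-axis point in the box.
4. Matching integer coefficients to the picture gives p.

x^2*y - y^2 - 1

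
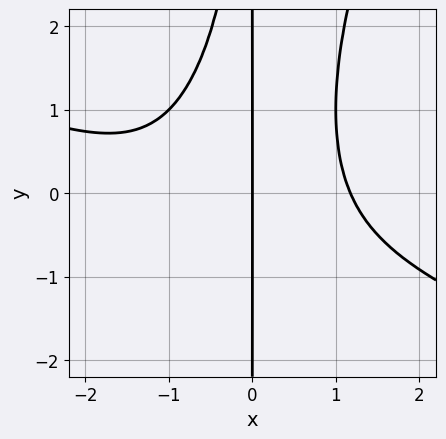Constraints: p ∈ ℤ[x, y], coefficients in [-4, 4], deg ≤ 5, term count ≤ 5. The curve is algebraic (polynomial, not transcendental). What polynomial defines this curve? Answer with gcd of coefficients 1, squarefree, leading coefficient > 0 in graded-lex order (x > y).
x^4 + 2*x^3*y - x^2*y^2 + x^3 - 3*x

(a) The degree is 4 — a generic line meets the curve in up to 4 points.
(b) Reading off the gridlines: every point of the y-axis in the box is on the curve; one x-axis crossing is at x = 0.
(c) Matching integer coefficients to the picture gives p.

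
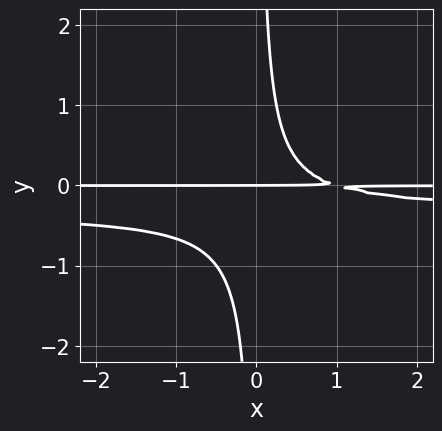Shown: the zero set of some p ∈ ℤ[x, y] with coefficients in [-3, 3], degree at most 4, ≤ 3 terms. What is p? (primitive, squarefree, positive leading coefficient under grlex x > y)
1. The degree is 3 — a generic line meets the curve in up to 3 points.
2. From the visible intercepts: it crosses the y-axis at the gridline y = 0; every point of the x-axis in the box is on the curve.
3. These observations pin down the coefficients.

3*x*y^2 + x*y - y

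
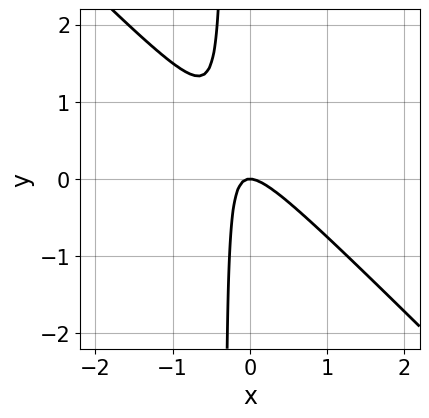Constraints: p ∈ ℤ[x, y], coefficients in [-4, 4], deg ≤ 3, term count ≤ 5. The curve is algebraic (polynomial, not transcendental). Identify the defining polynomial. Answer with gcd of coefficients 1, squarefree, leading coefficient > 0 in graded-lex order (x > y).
3*x^2 + 3*x*y + y

1. Degree: no degree-1 curve has this shape, so deg p = 2.
2. From the axis intercepts and sections: one y-axis crossing is at y = 0; it meets the x-axis at x = 0 (among the integer gridlines).
3. Putting this together gives p.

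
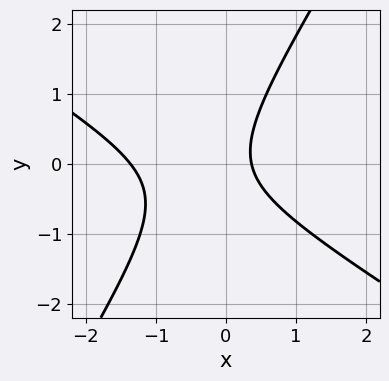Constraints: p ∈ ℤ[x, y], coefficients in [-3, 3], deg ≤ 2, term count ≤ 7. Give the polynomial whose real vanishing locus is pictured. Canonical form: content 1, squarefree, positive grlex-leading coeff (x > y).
2*x^2 + 2*x*y - 2*y^2 + 2*x - 1

1. The degree is 2 — no degree-1 curve has this shape.
2. Observable constraints: no y-intercept at any integer in the box.
3. Putting this together gives p.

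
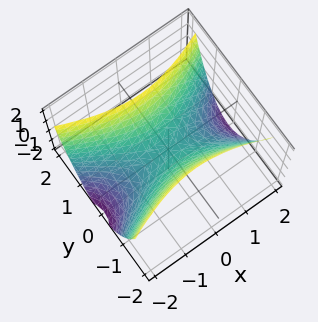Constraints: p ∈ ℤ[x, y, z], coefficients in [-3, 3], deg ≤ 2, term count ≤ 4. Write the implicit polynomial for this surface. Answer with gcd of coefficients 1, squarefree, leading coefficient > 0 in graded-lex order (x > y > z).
First, the degree is 2 — a hyperbolic paraboloid; a quadric.
Then, symmetries: it's symmetric under x → −x, forcing even powers of x; mirror symmetry y ↦ −y ⇒ only even powers of y.
Then, from the visible intercepts: it crosses the y-axis at the gridline y = 0; one z-axis crossing is at z = 0; it crosses the x-axis at the gridline x = 0.
Finally, the integer polynomial consistent with all of this is the stated p.

x^2 - 3*y^2 + 2*z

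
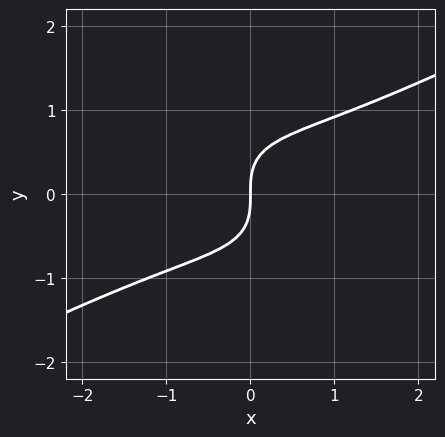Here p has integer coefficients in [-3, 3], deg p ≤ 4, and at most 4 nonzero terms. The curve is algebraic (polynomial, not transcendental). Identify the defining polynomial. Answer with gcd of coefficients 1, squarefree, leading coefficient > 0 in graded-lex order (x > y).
1. The degree is 3 — the shape is more complex than any degree-2 curve.
2. From the visible intercepts: it crosses the x-axis at the gridline x = 0; it meets the y-axis at y = 0 (among the integer gridlines).
3. The integer polynomial consistent with all of this is the stated p.

x^3 - 2*x*y^2 - 3*y^3 + 3*x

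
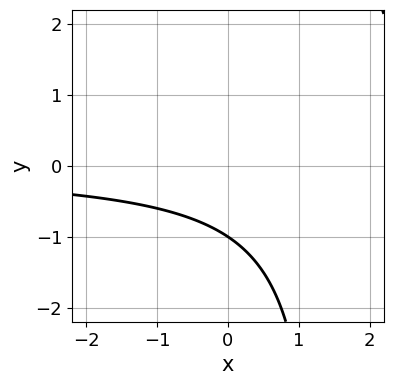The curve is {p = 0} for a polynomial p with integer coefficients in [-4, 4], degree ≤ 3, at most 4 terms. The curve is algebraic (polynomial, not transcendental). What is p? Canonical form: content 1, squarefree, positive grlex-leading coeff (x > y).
2*x*y - 3*y - 3

(a) Degree: the shape is more complex than any degree-1 curve, so deg p = 2.
(b) Reading off the gridlines: it crosses the y-axis at the gridline y = -1; it misses every integer gridline on the x-axis.
(c) The integer polynomial consistent with all of this is the stated p.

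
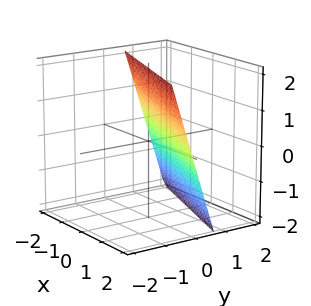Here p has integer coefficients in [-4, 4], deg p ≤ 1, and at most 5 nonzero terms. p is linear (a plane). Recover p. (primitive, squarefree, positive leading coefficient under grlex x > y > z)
x + 3*y + z - 2

1. The degree is 1 — every cross-section is a straight line — this is a plane.
2. Observable constraints: one x-axis crossing is at x = 2; it crosses the z-axis at the gridline z = 2.
3. Solving for integer coefficients yields p as stated.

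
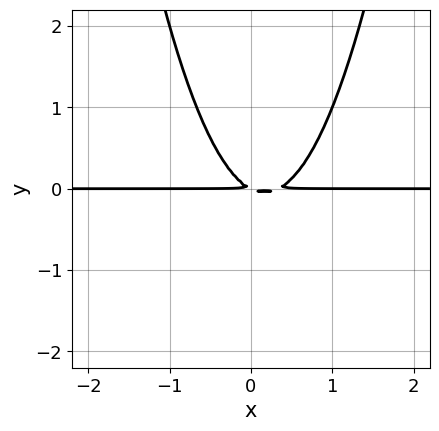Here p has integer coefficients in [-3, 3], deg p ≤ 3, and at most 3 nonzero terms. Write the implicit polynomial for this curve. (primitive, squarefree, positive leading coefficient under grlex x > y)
3*x^2*y - x*y - 2*y^2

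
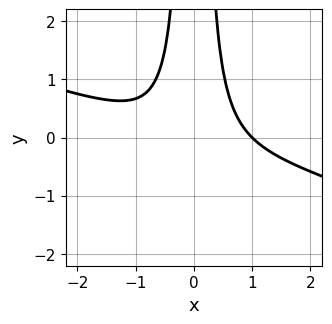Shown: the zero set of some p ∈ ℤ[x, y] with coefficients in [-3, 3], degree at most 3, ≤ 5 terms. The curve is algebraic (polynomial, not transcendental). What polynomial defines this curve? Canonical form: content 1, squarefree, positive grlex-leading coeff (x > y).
(a) deg p = 3.
(b) Against the integer gridlines: it crosses the x-axis at the gridline x = 1; no y-intercept at any integer in the box.
(c) Fitting integer coefficients to these (and the overall shape) gives p.

x^3 + 3*x^2*y - 1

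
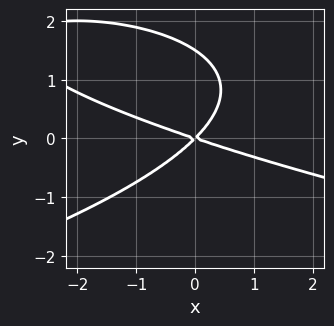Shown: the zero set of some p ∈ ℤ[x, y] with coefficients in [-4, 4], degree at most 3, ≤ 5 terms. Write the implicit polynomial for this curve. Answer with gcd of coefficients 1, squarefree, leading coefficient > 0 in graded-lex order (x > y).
2*y^3 + x^2 + 2*x*y - 3*y^2

First, deg p = 3. The shape is more complex than any degree-2 curve.
Next, reading off the gridlines: it crosses the y-axis at the gridline y = 0; one x-axis crossing is at x = 0.
Finally, fitting integer coefficients to these (and the overall shape) gives p.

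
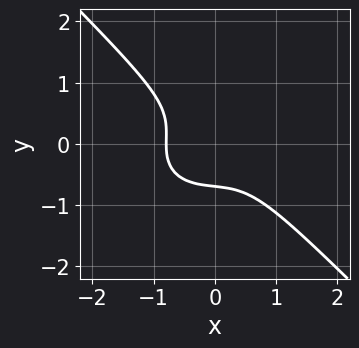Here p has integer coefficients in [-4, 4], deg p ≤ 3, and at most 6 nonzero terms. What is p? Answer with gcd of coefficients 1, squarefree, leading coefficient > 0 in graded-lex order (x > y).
2*x^3 + x*y^2 + 3*y^3 + 1

Degree: a generic line meets the curve in up to 3 points, so deg p = 3.
Putting this together gives p.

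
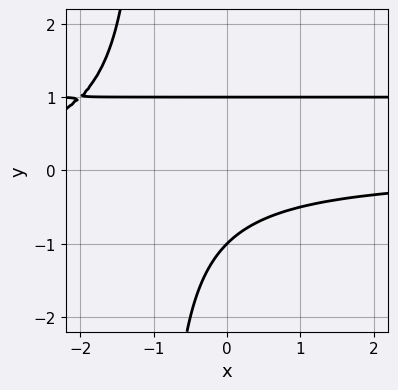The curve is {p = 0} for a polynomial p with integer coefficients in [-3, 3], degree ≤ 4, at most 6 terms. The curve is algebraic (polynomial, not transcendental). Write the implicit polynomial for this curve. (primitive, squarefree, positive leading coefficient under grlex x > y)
Degree: a generic line meets the curve in up to 3 points, so deg p = 3.
Checking where it meets the axes: no x-intercept at any integer in the box; among the integer gridlines, it crosses the y-axis at y ∈ {-1, 1}.
These observations pin down the coefficients.

x*y^2 - x*y + y^2 - 1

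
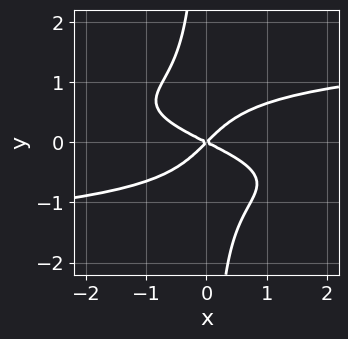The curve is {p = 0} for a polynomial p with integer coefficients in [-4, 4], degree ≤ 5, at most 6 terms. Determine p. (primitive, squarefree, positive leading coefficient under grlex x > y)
deg p = 4. No degree-3 curve has this shape.
From the visible intercepts: it crosses the y-axis at the gridline y = 0; it meets the x-axis at x = 0 (among the integer gridlines).
Together with the visible shape, these determine p as stated.

3*x*y^3 - x^2 - x*y + 2*y^2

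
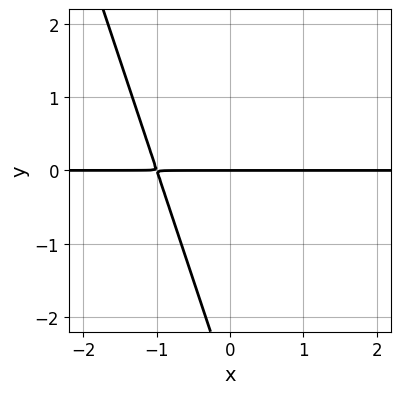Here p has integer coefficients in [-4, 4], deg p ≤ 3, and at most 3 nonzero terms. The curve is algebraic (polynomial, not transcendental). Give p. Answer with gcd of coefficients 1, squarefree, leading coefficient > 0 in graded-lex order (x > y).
1. The degree is 2 — no degree-1 curve has this shape.
2. Observable constraints: it meets the y-axis at y = 0 (among the integer gridlines); the visible x-axis segment lies entirely on the curve.
3. These observations pin down the coefficients.

3*x*y + y^2 + 3*y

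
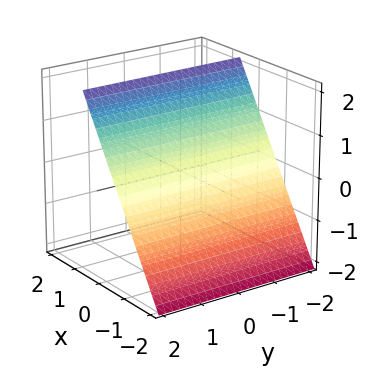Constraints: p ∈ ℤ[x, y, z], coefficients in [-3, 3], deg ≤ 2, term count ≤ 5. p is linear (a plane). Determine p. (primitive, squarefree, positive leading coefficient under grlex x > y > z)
3*x - 2*z + 2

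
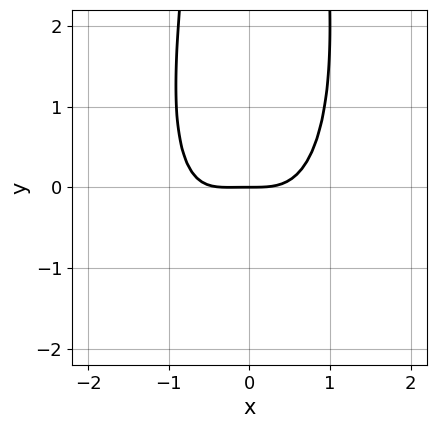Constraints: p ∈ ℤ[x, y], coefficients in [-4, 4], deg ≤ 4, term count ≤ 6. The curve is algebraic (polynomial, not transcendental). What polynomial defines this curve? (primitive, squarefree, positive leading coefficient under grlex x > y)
3*x^4 + x^2*y^2 + x^3 - x*y - 3*y

1. deg p = 4. The shape is more complex than any degree-3 curve.
2. From the visible intercepts: one x-axis crossing is at x = 0; it crosses the y-axis at the gridline y = 0.
3. Together with the visible shape, these determine p as stated.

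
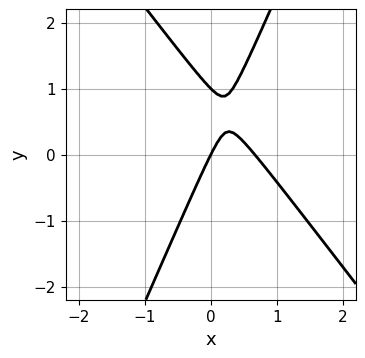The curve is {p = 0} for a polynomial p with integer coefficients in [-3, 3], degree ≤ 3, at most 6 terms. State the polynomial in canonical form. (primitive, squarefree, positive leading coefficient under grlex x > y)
3*x^2 + x*y - y^2 - 2*x + y

The degree is 2 — a generic line meets the curve in up to 2 points.
Checking where it meets the axes: it crosses the x-axis at the gridline x = 0; among the integer gridlines, it crosses the y-axis at y ∈ {0, 1}.
Together with the visible shape, these determine p as stated.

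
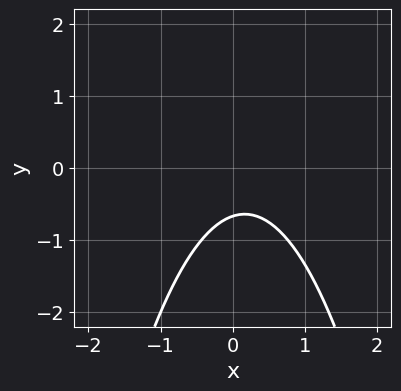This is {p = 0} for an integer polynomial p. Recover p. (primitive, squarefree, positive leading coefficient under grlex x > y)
First, the degree is 2 — a generic line meets the curve in up to 2 points.
Next, observable constraints: no x-intercept at any integer in the box.
Finally, matching integer coefficients to the picture gives p.

3*x^2 - x + 3*y + 2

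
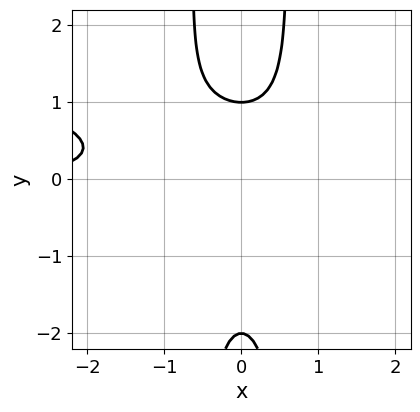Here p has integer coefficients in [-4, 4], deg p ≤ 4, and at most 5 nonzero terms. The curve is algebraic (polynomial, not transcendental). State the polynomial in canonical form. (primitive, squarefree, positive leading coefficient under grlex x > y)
First, the degree is 4 — a generic line meets the curve in up to 4 points.
Then, against the integer gridlines: the curve avoids every integer x-axis point in the box; among the integer gridlines, it crosses the y-axis at y ∈ {-2, 1}.
Finally, together with the visible shape, these determine p as stated.

x^3*y + 3*x^2*y^2 - y^2 - y + 2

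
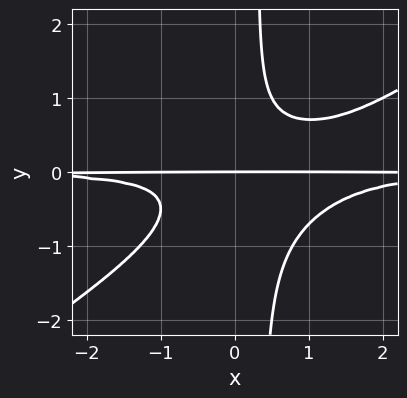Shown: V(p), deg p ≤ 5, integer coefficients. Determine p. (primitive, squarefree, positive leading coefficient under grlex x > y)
2*x^2*y^2 - 3*x*y^3 - 2*x*y^2 + y^3 + y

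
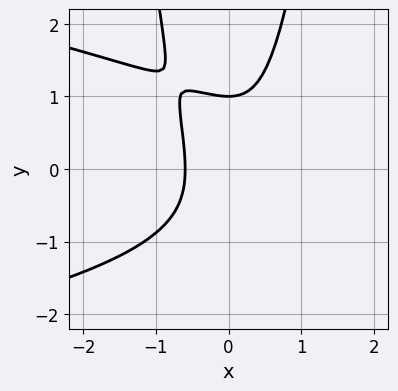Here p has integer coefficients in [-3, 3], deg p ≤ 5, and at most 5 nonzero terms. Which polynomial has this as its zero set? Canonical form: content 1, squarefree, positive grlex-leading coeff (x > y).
3*x^2*y^2 + 3*x^3 - y^3 - x^2 + 1

1. The degree is 4 — the shape is more complex than any degree-3 curve.
2. Checking where it meets the axes: one y-axis crossing is at y = 1.
3. Matching integer coefficients to the picture gives p.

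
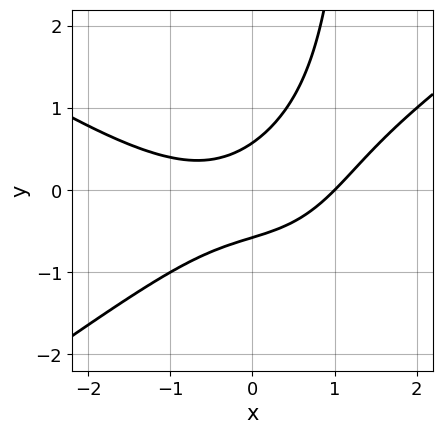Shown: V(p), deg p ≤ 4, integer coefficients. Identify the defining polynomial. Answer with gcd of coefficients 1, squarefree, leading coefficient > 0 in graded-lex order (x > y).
(a) deg p = 3.
(b) Observable constraints: it meets the x-axis at x = 1 (among the integer gridlines).
(c) Fitting integer coefficients to these (and the overall shape) gives p.

x^3 - 2*x*y^2 - 3*x*y + 3*y^2 - 1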